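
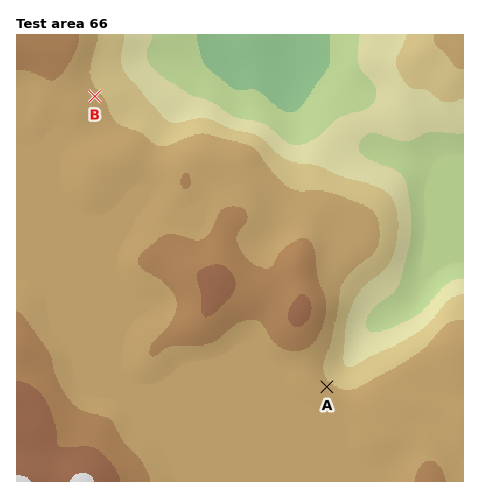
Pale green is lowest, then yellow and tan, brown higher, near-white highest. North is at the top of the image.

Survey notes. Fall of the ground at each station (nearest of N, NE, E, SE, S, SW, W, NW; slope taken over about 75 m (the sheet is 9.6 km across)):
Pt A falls NE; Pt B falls NE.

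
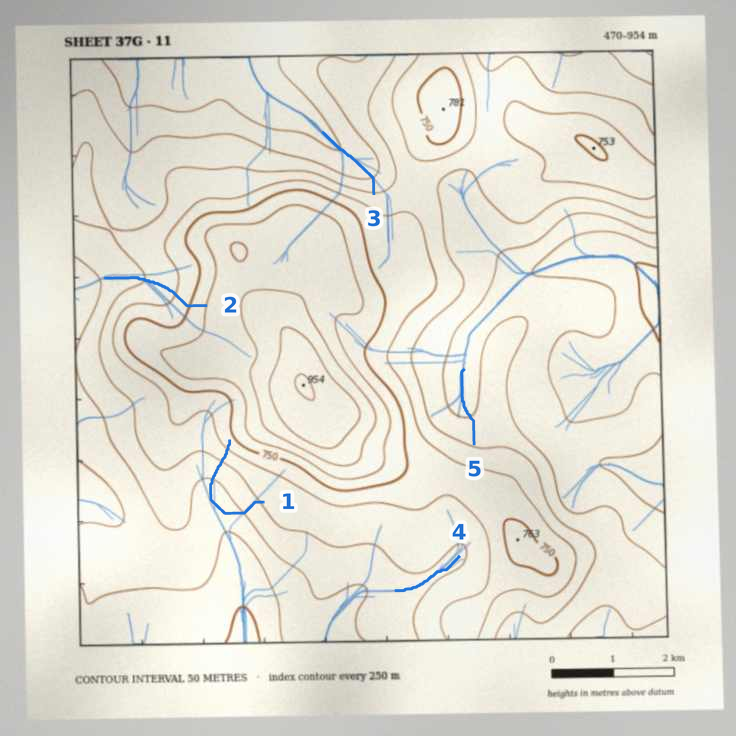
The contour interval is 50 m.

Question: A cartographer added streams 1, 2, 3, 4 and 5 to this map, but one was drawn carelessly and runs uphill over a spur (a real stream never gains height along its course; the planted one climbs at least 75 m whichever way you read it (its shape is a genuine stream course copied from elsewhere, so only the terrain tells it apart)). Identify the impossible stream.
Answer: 1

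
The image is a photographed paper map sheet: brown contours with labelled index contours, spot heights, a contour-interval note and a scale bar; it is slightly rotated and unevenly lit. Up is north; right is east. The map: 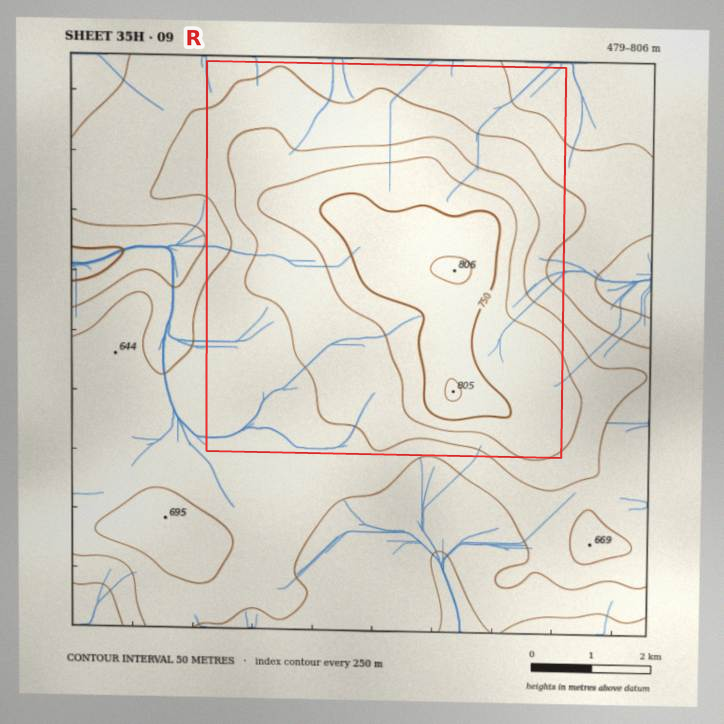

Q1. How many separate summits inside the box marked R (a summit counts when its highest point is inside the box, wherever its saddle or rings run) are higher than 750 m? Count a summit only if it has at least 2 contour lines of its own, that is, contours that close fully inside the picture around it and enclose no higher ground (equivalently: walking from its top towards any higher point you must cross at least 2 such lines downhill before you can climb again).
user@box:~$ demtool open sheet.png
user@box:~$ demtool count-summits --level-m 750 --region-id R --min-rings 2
1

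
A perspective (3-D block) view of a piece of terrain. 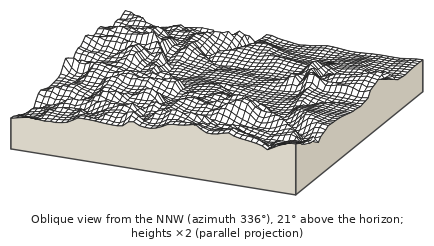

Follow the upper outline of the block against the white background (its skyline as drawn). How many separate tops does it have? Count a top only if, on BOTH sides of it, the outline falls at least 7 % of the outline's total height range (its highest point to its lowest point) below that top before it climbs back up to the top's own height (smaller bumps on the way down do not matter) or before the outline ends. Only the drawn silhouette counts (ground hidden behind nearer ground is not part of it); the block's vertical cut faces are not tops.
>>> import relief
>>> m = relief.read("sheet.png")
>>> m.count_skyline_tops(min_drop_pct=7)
2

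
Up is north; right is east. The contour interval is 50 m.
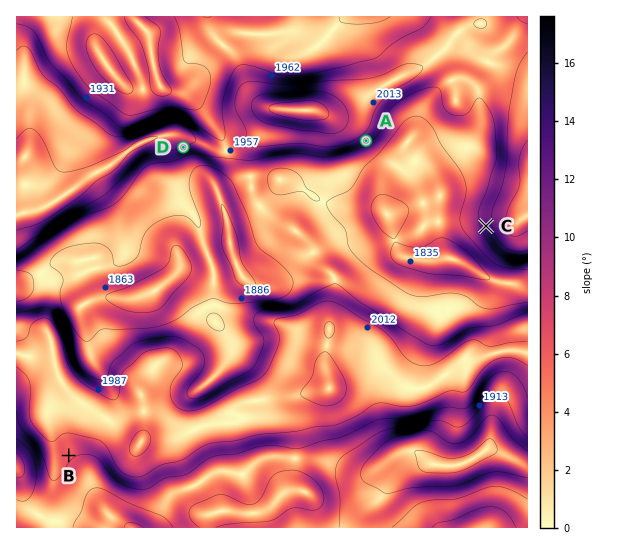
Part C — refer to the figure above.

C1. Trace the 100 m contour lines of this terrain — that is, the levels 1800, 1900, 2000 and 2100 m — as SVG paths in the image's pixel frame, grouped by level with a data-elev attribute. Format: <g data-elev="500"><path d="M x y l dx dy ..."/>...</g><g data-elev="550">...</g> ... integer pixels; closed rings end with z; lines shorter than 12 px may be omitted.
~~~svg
<g data-elev="1800"><path d="M429 473l-6-2-4-3-4-17 8 0 22 7 9 0 16-5 19-14 4 1 4 6 0 5-2 3-31 16-13 3z"/></g><g data-elev="1900"><path d="M73 527l8-16 6-17 4-5 6-1 8 2 24 13 33 13 5 4 6 7"/><path d="M339 527l1-29-5-24 2-11 8-9 34-22 12-4 43-8 8 1 13 6 6 0 9-7 19-23 9-4 4 1 5 5 11 27 9 11"/><path d="M527 499l-20-10-9-3-8 1-33 12-26 1-10 3-8 4-21 20"/><path d="M17 439l14 15 4 9 1 11-2 13-4 10-5 4-8-1"/><path d="M85 341l-10-10-12-21-3-16 3-15-2-5-11-9 3-8 6-6 11-4 27-4 6 2 7 5 5 15 6 1 6-2 6-3 5-6 4-16 4-8 13-10 12-5 11-1 7 3 8 8 2 1 1-8-11-33 2-11 4-7 7-3 8 1 8 4 9 7 6 6 12 27 13 36 23 19 10 12 2 8-4 8-5 4-8 2-31 4-16 0-18-4-16 7-16 12-15 7-21 4-40 0-5 2-8 9z"/><path d="M215 330l-5-4-3-5 1-6 5-2 6 2 5 10 0 4-2 2z"/><path d="M527 302l-38 7-8-2-12-9-10-4-12-1-26 4-14-4-37-24-16-15-6-8-3-16-15-17-3-7 0-4 24-14 13-21 15-14 26-32 8-4 8 0 6 4 5 6 9 18 17 22 6 11 2 15-6 26 4 12 23 26 7 6 11 4 22 3"/><path d="M17 270l13 4 3 4 1 8-1 5-4 6-12 5"/><path d="M315 201l-13-9-20 3-8-2-5-7-2-7 2-5 4-4 5-2 9 1 7 2 7 6 6 12 12 8 0 3z"/><path d="M174 17l5 13 5 31 3 2 16 3 4 3 3 5 0 11-6 17-3 5-4 3-26-3-40 8-9-3-31-22-8-9-9-14-5-10-2-10 6-30"/><path d="M390 17l-13 5-19 2-16-2-2-1-1-4"/></g><g data-elev="2000"><path d="M17 367l9 8 4 7 1 11-2 18 2 10 4 7 11 11 7 3 9-8 5-1 31 7 8 6 10 19 5 6 7 4 9 2 8-2 17-10 20-5 17-12 11-4 25-3 24-7 36-3 20-4 19-2 21-8 22-14 6 0 16 3 11 0 15-4 24-11 16 1 5-4 16-22 13-8 15 0 13 8"/><path d="M527 341l-16 1-21 4-5-1-8-5-7 0-7 3-26 20-8 2-8 1-8-3-7-5-15-20-12-10-41-24-8-3-7 1-25 12-19 4-4 3-1 2 5 12 0 8-10 24-7 10-28 13-28 16-17 5-12-4-3-4-3-6 0-12 10-15 1-5-3-10-7-6-7-1-12 2-12 5-19 18-3 22-2 4-4 1-26-13-12-12-8-13-8-29-5-8-5-6-6-1-8 3-4 5-4 11-4 3-6 1"/><path d="M17 250l54-36 33-19 38-37 11-4 22-5 18-6 3-4-3-5-7-7-5-3-7-2-15 2-34 12-7 1-7-2-33-24-19-22-15-12-15-29-6-2-6 4"/><path d="M253 146l8 1 38-3 31 3 21-6 10-5 6-6 8-20 9-12 9-7 23-14 5-6 2-4-5-3-11 0-26 12-20 3-71 5-36-3-9 2-4 3-4 5-2 15 2 7 8 14 3 15z"/><path d="M527 52l-8 14-4 13-6 35-3 55-4 16-9 22-2 11 3 15 9 13 11 5 13-1"/><path d="M477 27l4 1 4-1 2-2-1-4-5-2-5 2-2 4z"/></g><g data-elev="2100"><path d="M298 119l25 1 5-3 1-4-6-8-11-4-35 2-5 2-3 2 1 4 5 3z"/></g>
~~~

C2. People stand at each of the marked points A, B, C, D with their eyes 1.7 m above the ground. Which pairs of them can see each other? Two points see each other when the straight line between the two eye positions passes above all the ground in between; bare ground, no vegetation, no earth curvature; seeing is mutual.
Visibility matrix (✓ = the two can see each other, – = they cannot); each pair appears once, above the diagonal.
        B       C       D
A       –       ✓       –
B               –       –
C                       ✓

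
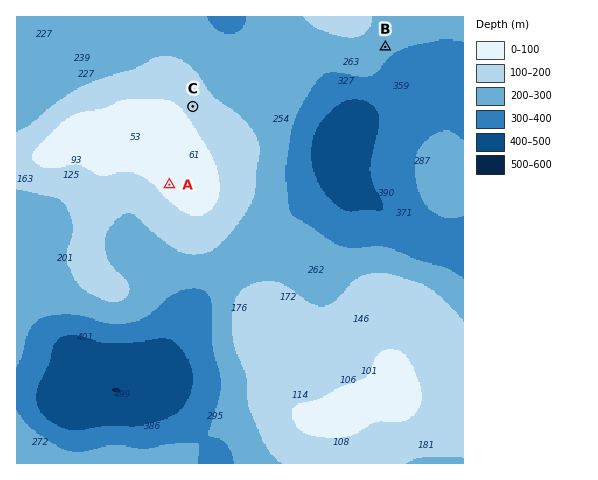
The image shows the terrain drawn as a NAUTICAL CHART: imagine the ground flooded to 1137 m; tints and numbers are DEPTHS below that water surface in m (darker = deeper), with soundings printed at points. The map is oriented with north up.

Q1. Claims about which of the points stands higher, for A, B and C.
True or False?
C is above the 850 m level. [True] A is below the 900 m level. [False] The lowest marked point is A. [False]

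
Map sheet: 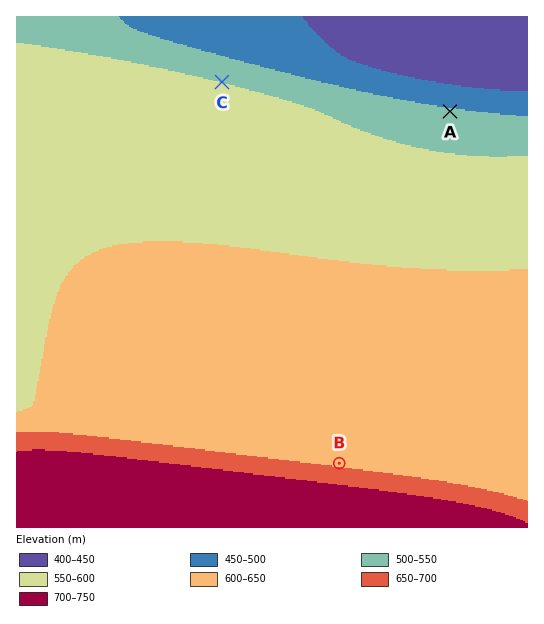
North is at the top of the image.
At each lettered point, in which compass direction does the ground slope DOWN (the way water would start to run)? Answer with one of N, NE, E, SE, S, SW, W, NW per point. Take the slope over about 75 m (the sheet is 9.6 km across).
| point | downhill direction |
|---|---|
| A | N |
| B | N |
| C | N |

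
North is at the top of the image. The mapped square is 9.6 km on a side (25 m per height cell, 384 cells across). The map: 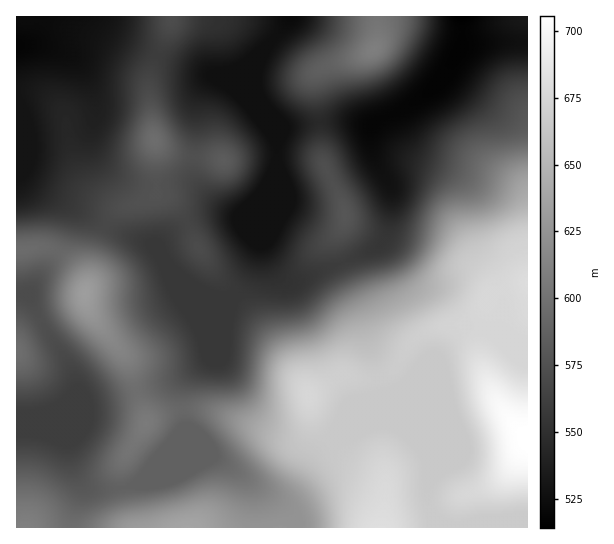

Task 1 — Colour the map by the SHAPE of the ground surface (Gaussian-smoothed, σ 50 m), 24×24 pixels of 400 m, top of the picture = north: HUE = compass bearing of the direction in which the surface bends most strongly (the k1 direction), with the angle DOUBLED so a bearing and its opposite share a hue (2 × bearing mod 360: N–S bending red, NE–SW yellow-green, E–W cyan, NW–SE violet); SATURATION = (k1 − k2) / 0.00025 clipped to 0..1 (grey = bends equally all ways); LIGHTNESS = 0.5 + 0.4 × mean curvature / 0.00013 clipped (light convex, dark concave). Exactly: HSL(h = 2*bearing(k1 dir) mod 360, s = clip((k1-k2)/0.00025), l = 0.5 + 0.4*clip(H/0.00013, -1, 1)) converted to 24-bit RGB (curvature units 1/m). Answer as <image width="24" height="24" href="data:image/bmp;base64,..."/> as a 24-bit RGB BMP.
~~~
<image width="24" height="24" href="data:image/bmp;base64,Qk32BgAAAAAAADYAAAAoAAAAGAAAABgAAAABABgAAAAAAMAGAAATCwAAEwsAAAAAAAAAAAAApqCdmY6lLWq0JoLpqMTuysPzqpb2wabqxqHQh4WyXWy5fWixo2uMSSNYPns6tdZ7pJ6EqaqBiHGXdUGIo3NDcoBFgIA8bnk7n6OZppalZUiPWFwnR3ABPV4DLlcEppIk2Iqxxo24f0edgypSjyMZYS1DScZifr5wmY14trF6aF6EPTqTtJ7JtmLVxmSUiF5apKSGmHpybTOKxDHO3npyKK4iX4JgMmseKW0Eq1kdSwYUVAYGx6QxU8ulZc+YZZ1/kpF/srCMimmZSnCDSI1RgDWY4Halv4bFoZthkFxPNjRlOkeU4aHE75+mGHdLeYB+fYB8RAonhB1GjNLZxejmf7a6bqOLZY+QfJyOpaeKk1eJfnOCdn97JR1MxKZowbuShoJIg2lWbIBsIlxbhGJK85+U2Z+2Int5bB5Jah62n+Pwjs7etl52vZ9jVJxlbYFyX41XlnhVg2lygIB/emGCSSBdmtZwfLh9f4o6WYdHdoF4OTNpTWxEs+aBz6KxbybuVXX/xOr/e4j65xDFyEtV1tWhcqCNW31+f4B+gIB/gIB/gH9/XC1+bE+tqe2sXqLGkrJtUrZ7QICAUiBUk6M4kv8xXJYzK5ZoItSlOZVsMwgy0QJh5NqswNW0sm2ygWGYYJ6VeI1odYF5f3+APSR4fcyVpOehRFeDt9vCZ5bJXRVyYR9QoeF/puScabKcRaZhHlQjMTQUDwsobMbF4u7dw63SvGbPnJq7aFaxuG+fXpZgcnWALzKDiuGIs7piYTdE0ubBcg96RwAxW81QvP/Nl9/XhoDGp3O3WiyCYWiBBjNkPf+bteS9uXXV41/PyICNfUyUrW+qwoCae1CBRJ+AhcRXj0VDgmtt5WdSMwAzz1CezP/Vf/GaVYNsblNZkEZnhEeEdXiBEo2fKPphMa83XzFk0U6G2JigiWexcHuxu4nQxpDfiHm7k4FkhXptkXKEkx43PwCY6+/c3fbFfqxJSWBIU2lvdz1wgH5/gX92OqZ0Q6wrQVcgEicdT6tq16W90IDSpGyvf4VSlWxIwk2AuX+NcnKPj3luQ3YiAExX0uzK8d7avqjUWWzFSiuIgVmBjEc8WslSUsnDbVawoURuJmUgAGUFHqEZZ67WsHj3+YP/5UaSe5dJnrF1onCljYSio47OAbasAP5e1ua20o64vCSqfyGAkjSEo9GZkOu7N5GzNS142THH2HOQc6MsF1cADzMAEisITxUu/oiy57rJdqKiknF5f5Zwz8b8yM34RrnXrHsiiSkAWiASYU82SaCeyPG/a72CVRNNV2QyIFtw0py/6JDFzLCHI6d6EVtxDic1tMc15d2kp4/OrITTro+/floxskgaciIbjC8tyFRyuW2zZXegN8JbpO5DaUEeISNSf4CAGnBseUJF21tI8vTXYM/kACCPDg2XndGrt+m2YWixuUq3zn96WU04nFVDmmhscpOhjYmru3W7s4q8lLeutjZMwAwGAH4ELH9iVVB9Mw8xr/Re2PzPZkWsFQopFj09b+JE3tE8TCYic0Uu3chKP21ui3tskqmAaoyXjklxrEMwzcUqfo9BmSWc6LvR2/DhAFBlRxBog0e+1f/Ma+NiXhBeZB1uL5aCTKk0s3kueVBLX7esvdjDUV59bo1ajrtmS1t6gi2g2m6i5Om/VczqGUL63evu7d7tLADbAAlytubu6PfUrkKmORBbW2i1VYa9X1ibr6iWiMS+Us21dbhpX05/fp9mm7hvQGJxJD96zZLO6fbVNn3XKC6DstqAxZBjcQJmIEJfXrwH//82dh4wOTFhT5prRnWJTZjAn6rBt5KNg19HkIUqZEmDgLGJnauRVlCNKDxaXcUy9f+xWShfO2mCr814hhM+fTRoXgYlr9cEu9wAPzgUMVEYMHwhL3o+JX49SHdCvkVNuUVlrKODX3ivhrakjIGae0OUUz6Ngctw+PWEeVJDMHNViEUlg0hbUQyJ0nvo7eHe03+ZsStcgaMbCn0AD3ItM3ZKLGNGTX9zuZulqr7CcYuXlYxpflZUZ1B1T3ebo76I56NtrHBEOy0wbHM1UYZIDUSAbZHl8tnx557855j/+dLvl+KfAIZYGHVmP351KoxqWsRhj7R6dntHhnRVgnNpZIiHT4eGkWhZ6mND1YhYQTl8e6aUVKlbFW1PAIFSY8Fo6FPI0V/f9tXn+tHnc2HXBWhyOXOBRXdMXYQddXoQe5Wub4edfomQc4GJV2R5YUt5zZOQ6N7TOVDchonAsKLDY5PHF4F1EiMQe0MgsIpF2N9l4KZ/8NbdA1//CDC7e1XEp4DGk37F"/>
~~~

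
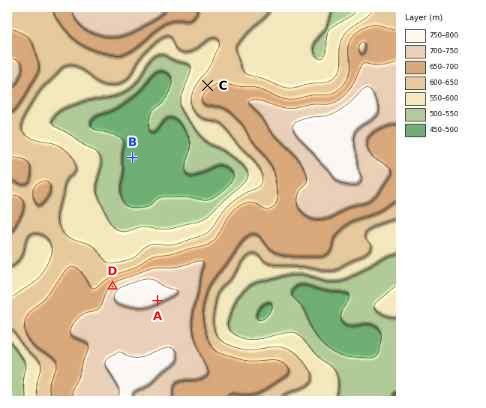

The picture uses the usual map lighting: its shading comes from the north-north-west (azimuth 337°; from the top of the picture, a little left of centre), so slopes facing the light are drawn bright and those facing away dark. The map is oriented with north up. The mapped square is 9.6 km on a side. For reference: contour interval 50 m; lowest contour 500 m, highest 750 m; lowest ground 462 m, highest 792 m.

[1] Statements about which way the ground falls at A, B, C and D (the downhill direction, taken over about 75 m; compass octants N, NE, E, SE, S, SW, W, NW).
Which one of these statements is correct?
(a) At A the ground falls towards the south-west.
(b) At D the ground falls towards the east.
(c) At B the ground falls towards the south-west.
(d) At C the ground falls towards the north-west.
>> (d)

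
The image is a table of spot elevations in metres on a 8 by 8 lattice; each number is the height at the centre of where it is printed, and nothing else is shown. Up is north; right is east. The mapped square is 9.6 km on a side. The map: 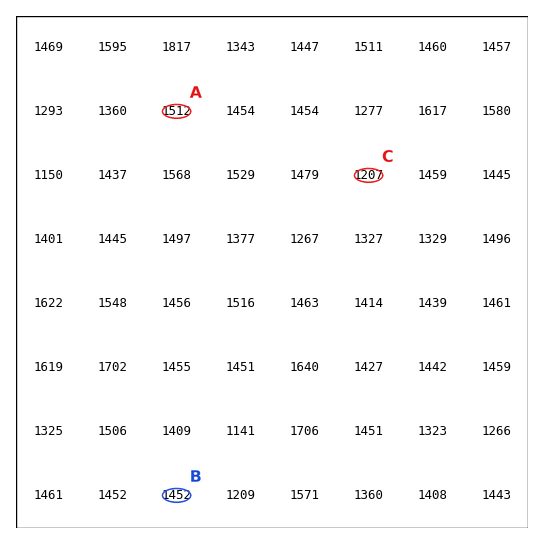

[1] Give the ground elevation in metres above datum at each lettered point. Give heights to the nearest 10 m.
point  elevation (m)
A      1510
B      1450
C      1210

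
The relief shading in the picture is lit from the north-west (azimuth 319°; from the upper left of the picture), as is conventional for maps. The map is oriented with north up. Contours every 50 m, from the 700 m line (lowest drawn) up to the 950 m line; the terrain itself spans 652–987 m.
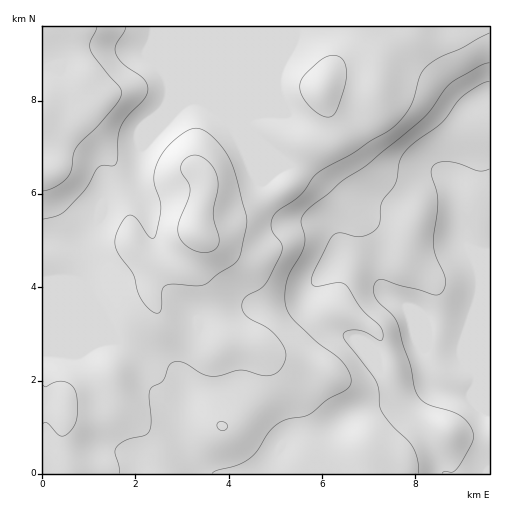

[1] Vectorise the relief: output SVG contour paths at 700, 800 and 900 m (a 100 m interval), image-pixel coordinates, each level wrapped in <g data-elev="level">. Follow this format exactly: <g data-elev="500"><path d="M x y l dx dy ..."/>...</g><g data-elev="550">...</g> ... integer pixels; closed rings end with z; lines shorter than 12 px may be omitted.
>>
<g data-elev="700"><path d="M442 473l3-2 8 1 6-6 13-24 2-6-2-6-5-8-8-7-31-10-10-9-3-8-4-22-8-21-6-22-5-8-15-15-3-6 0-7 3-6 5-2 51 16 5 0 4-2 3-5 1-7-12-34 0-10 4-35-1-11-6-16 1-7 5-5 9-2 12 2 20 8 6 0 5-2"/></g><g data-elev="800"><path d="M212 473l4-2 19-5 12-6 9-8 12-18 9-10 9-5 17-2 7-3 17-14 20-11 4-5-1-10-7-11-8-8-19-13-20-19-6-8-4-8-1-12 2-15 15-27 2-8 1-8-4-16 2-7 7-7 19-14 12-11 26-17 54-45 9-9 14-21 7-7 29-17 9-3"/></g><g data-elev="900"><path d="M43 424l4-1 12 12 6 1 6-5 4-7 2-15-1-16-3-6-4-3-9-3-6 1-8 5-3-2"/><path d="M154 312l4 1 2-2 2-20 3-5 7-2 23 2 10-2 13-10 17-11 4-4 2-6 6-34-13-49-5-13-8-11-12-12-9-5-9 0-13 8-12 12-9 14-3 9 0 9 6 19 1 9-6 28-3 1-3-2-12-17-7-4-3 1-4 4-7 17-1 7 1 5 17 25 6 22 7 10z"/><path d="M43 219l15-3 8-6 20-21 13-22 4-2 10 1 3-2 2-7 0-21 3-9 6-10 19-22 2-8-3-7-22-16-7-11 0-8 10-18"/><path d="M324 116l7 1 4-4 10-29 2-11-2-8-3-6-5-3-9 0-8 4-15 14-5 10 0 8 5 9 9 10z"/></g>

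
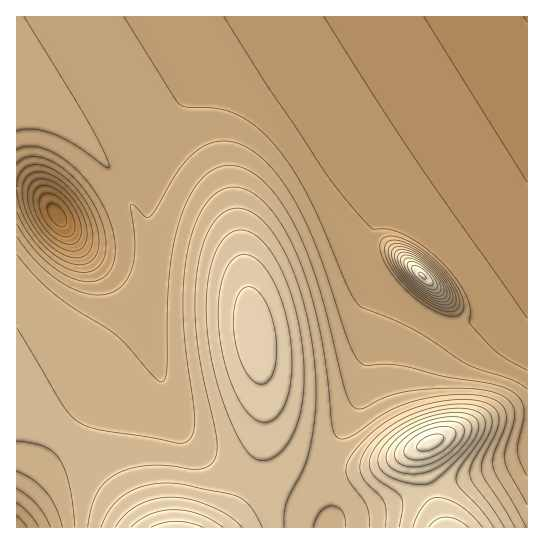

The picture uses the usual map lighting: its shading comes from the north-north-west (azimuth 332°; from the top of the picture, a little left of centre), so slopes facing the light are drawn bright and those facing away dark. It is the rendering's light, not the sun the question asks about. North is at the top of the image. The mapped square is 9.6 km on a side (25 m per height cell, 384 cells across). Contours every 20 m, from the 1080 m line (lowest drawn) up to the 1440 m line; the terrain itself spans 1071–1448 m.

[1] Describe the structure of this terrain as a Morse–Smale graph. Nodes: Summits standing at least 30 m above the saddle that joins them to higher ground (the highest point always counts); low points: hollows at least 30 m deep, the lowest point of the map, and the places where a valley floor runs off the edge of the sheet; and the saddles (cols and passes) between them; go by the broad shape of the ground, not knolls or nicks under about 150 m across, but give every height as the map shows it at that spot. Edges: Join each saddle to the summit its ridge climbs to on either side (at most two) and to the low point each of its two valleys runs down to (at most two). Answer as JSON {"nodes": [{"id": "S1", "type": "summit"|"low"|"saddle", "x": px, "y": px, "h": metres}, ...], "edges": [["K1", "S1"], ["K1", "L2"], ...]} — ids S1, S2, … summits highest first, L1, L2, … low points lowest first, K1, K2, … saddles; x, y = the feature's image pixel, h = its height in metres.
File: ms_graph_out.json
{"nodes": [
{"id": "S1", "type": "summit", "x": 430, "y": 442, "h": 1448},
{"id": "S2", "type": "summit", "x": 423, "y": 277, "h": 1423},
{"id": "S3", "type": "summit", "x": 449, "y": 527, "h": 1392},
{"id": "S4", "type": "summit", "x": 177, "y": 527, "h": 1390},
{"id": "S5", "type": "summit", "x": 255, "y": 334, "h": 1372},
{"id": "L1", "type": "low", "x": 57, "y": 215, "h": 1071},
{"id": "L2", "type": "low", "x": 527, "y": 18, "h": 1139},
{"id": "L3", "type": "low", "x": 17, "y": 527, "h": 1182},
{"id": "K1", "type": "saddle", "x": 430, "y": 490, "h": 1357},
{"id": "K2", "type": "saddle", "x": 251, "y": 481, "h": 1315},
{"id": "K3", "type": "saddle", "x": 327, "y": 470, "h": 1291},
{"id": "K4", "type": "saddle", "x": 61, "y": 437, "h": 1282},
{"id": "K5", "type": "saddle", "x": 121, "y": 183, "h": 1240},
{"id": "K6", "type": "saddle", "x": 419, "y": 309, "h": 1211}],
"edges": [["K1", "S1"], ["K1", "S3"], ["K1", "L1"], ["K1", "L2"], ["K2", "S4"], ["K2", "S5"], ["K2", "L1"], ["K3", "S1"], ["K3", "S5"], ["K3", "L1"], ["K3", "L2"], ["K4", "S4"], ["K4", "L1"], ["K4", "L3"], ["K5", "S5"], ["K5", "L1"], ["K5", "L2"], ["K6", "S1"], ["K6", "S2"], ["K6", "L2"]]}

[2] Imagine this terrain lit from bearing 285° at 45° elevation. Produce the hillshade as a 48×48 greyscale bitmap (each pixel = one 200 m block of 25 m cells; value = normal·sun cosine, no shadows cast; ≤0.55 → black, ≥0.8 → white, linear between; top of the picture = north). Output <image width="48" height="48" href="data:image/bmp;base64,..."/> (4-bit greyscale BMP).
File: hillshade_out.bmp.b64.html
<image width="48" height="48" href="data:image/bmp;base64,Qk32BAAAAAAAAHYAAAAoAAAAMAAAADAAAAABAAQAAAAAAIAEAAATCwAAEwsAABAAAAAAAAAAAAAAABEREQAiIiIAMzMzAERERABVVVUAZmZmAHd3dwCIiIgAmZmZAKqqqgC7u7sAzMzMAN3d3QDu7u4A////AMzMzN3czMu6mYiIiIiImau8zNzLqYdmZrvMzMzMzLuqmZmIiIiImau8zMy7qXdmZru7u8zMu7uqmZmZmIiImau7u7u6mHdmZqu7u7u7u7qqmaqZmYiImau7uqqpiHd3d6qqq7u7u6qqqqqqmYiImrvLupiHd3d3d6qqqqqqqqqqqqqqmYiImrzdy5dlVVZmd6qqqqqqqqqqq7u6qYiImr3v7bhkMjRWZ5mqqqqqqqqqq7u6qYh3iazv/+yVMRI0VpmZmaqqqqmqu7u6qYh3eKvf//7JYxETRZmZmZmZmZmqu8u7qYd3eJrN7//sp0MiRJmZmZmZmZmrvMy7qYd2d4m83u7tynZERJmZmZmZmZmrvMy7qYdmZ4mrvM3dy6h2ZZmZmZmZmZmrzMy7qYdmZniqq7u7u6qYd5mZmZmZmZqrzMzLqYdmZniaqqqqqqqZiJmZmZmZmZq8zdzLqHZlZniaqqqZmZmZmZmZmZmZmZq8zdzLqHZlVniaqpmZmZmZmZmZmZmZmZq83dzLmHZVVniaqZmZmZmZmZmZmZmZmZq83dzLmHZVVniZmZmZmZmZmZmZmZmZmaq83dzKmHZVVniZmZmZmZmZmZmZmZmZmavM3dy6mHZVVniZmZmZh4mZmZmZmZmqqqvM3dy6mHZVVniZmZmpY1iZmZmZmZqqqqvN3dy6mHZVVniZmaymAEiZmZmIiaq7qqvN3dy6mHZVZniZm+2hAGmZmYiHiavLuqvN3dy6mHZVZnmZv/9QBJmZmYd2eb3cuqvM3cy6mHZWZ4ma//oAOJmZmWZVet7tuqvM3cy6l3ZmZ4mc/9EEiZmZmUQ1jP/tuqvM3cy6l3ZmZ4ms/WR5mZmZmTIlrv/suqvMzMuph3ZmeImbupmZmZmZmREmv//sqqu8zMupiHZneJmZmZmZmZmZmQA4z//bqqu8zMupiHd3eJmZmZmZmZmZmQFZ3v3Lqaq8zLupiHd3iZmZmZmZmZmZmRNqzty6mZq7zLupiHd3iZmZmZmZmZmZmTR6zcuqmZq7u7qpiHd4iZmZmZmZmZmZmVaKvLqpmZqru7qpiIiImZmZmZmZmZmZmXeau6qZmZqru7qpiIiImZmZmZmZmZmZmYiaqqmZmZmqu6qZmIiJmZmZmZmZmZmZmZmaqZmZmZmqqqqZmIiZmZmZmZmZmZmZmZmZmZmZmZmaqqqZmImZmZmZmZmZmZmZmZmZmZmZmZmaqqmZmZmZmZmZmZmZmZmZmZmZmZmZmZmZqqmZmZmZmZmZmZmZmZmZmZmZmZmZmZmZmZmZmZmZmZmZmZmZmZmZmZmZmZmZmZmZmZmZmZmZmZmZmZmZmZmZmZmZmZmZmZmZmZmZmZmZmZmZmZmZmZmZmZmZmZmZmZmZmZmZmZmZmZmZmZmZmZmZmZmZmZmZmZmZmZmZmZmZmZmZmZmZmZmZmZmZmZmZmZmZmZmZmZmZmZmZmZmZmZmZmZmZmZmZmZmZmZmZmZmZmZmZmZmZmZmZmZmZmZmZmZmZmZmZmZmZmZmZmZmZmZmZmQ=="/>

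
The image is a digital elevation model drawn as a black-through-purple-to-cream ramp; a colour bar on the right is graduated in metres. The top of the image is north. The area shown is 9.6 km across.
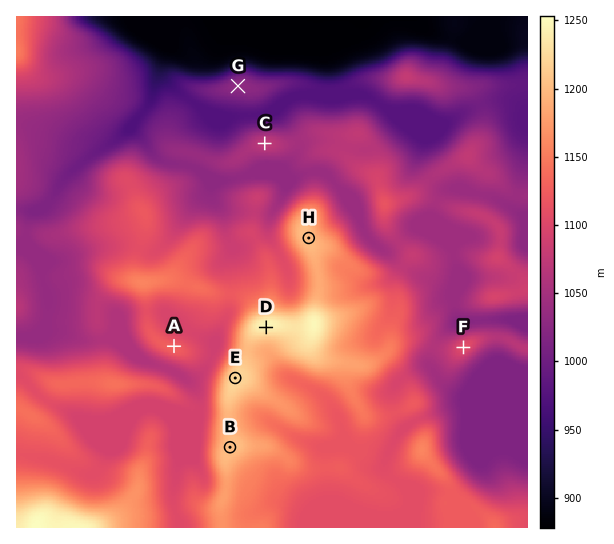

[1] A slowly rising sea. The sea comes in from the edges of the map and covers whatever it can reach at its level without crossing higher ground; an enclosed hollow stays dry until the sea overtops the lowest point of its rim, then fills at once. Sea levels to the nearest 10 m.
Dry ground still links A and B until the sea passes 1110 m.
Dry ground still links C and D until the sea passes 1050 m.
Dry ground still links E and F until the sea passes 1060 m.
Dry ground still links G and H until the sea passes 980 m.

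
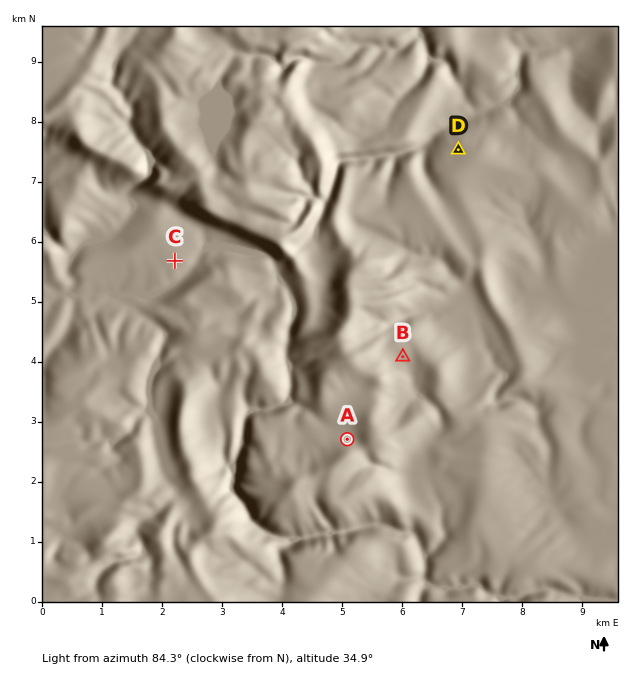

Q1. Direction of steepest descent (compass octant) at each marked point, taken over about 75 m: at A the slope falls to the N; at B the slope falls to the SE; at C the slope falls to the SE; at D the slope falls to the N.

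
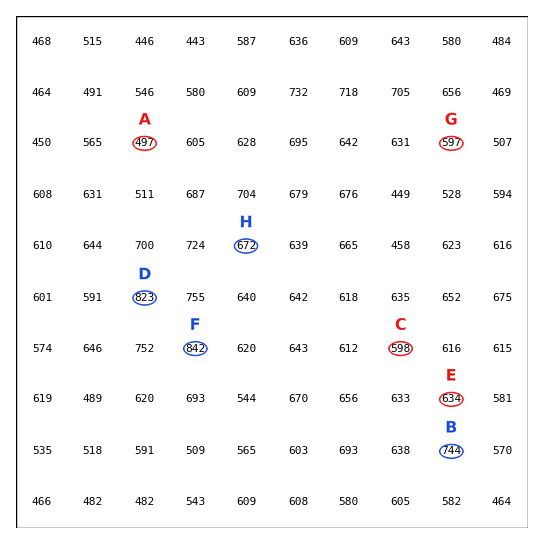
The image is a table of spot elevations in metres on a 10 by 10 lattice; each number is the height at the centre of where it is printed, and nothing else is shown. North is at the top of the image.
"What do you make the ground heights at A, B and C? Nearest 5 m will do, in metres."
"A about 495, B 745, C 600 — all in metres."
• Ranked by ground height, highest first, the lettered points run F D H E G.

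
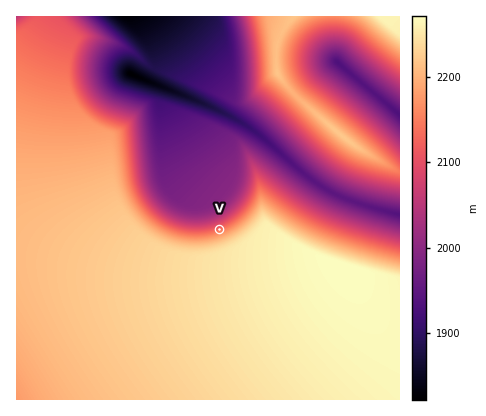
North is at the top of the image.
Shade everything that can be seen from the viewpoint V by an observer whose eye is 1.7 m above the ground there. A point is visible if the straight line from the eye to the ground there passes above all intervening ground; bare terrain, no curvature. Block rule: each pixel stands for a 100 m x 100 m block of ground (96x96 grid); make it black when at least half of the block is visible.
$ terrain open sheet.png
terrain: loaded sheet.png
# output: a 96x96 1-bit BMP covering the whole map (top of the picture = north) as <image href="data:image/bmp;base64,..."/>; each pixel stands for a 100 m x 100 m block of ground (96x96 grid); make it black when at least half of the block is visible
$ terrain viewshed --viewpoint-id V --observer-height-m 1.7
<image width="96" height="96" href="data:image/bmp;base64,Qk2+BAAAAAAAAD4AAAAoAAAAYAAAAGAAAAABAAEAAAAAAIAEAAATCwAAEwsAAAIAAAAAAAAA////AAAAAAAAAAAAAAAAAAAAAAAAAAAAAAAAAAAAAAAAAAAAAAAAAAAAAAAAAAAAAAAAAAAAAAAAAAAAAAAAAAAAAAAAAAAAAAAAAAAAAAAAAAAAAAAAAAAAAAAAAAAAAAAAAAAAAAAAAAAAAAAAAAAAAAAAAAAAAAAAAAAAAAAAAAAAAAAAAAAAAAAAAAAAAAAAAAAAAAAAAAAAAAAAAAAAAAAAAAAAAAAAAAAAAAAAAAAAAAAAAAAAAAAAAAAAAAAAAAAAAAAAAAAAAAAAAAAAAAAAAAAAAAAAAAAAAAAAAAAAAAAAAAAAAAAAAAAAAAAAAAAAAAAAAAAAAAAAAAAAAAAAAAAAAAAAAAAAAAAAAAAAAAAAAAAAAAAAAAAAAAAAAAAAAAAAAAAAAAAAAAAAAAAAAAAAAAAAAAAAAAAAAAAAAAAAAAAAAAAAAAAAAAAAAAAAAAAAAAAAAAAAAAAAAAAAAAAAAAAAAAAAAAAAAAAAAAAAAAAAAAAAAAAAAAAAAAAAAAAAAAAAAAAAAAAAAAAAAAAAAAAAAAAAAAAAAAAAAAAAAAAAAAAAAAAAAAAAAAAAAAAAAAAAAAAAAAAAAAAAAAAAAAAAAAAAAAAAAAAAAfgAAAAAAAAAAAAAD/8AAAAAAAAAAAAAP//AAAAAAAAAAAAA///wAAAAAAAAAAAB////gAAAAAAAAAAD////4AAAAAAAAAAH////8AAAAAAAAAAP////+AAAAAAAAAAP////+AAAAAAAAAAf////+AAAAAAAAAA/////+AAAAAAAAAA/////+AAAAAAAAAA/////+AAAAAAAAAB/////+AAAAAAAAAB/////+AAAAAAAAAB/////+AAAAAAAAAB/////+AAAAAAAAAD/////8AAAAAAAAAD/////8AAAAAAAAAD/////8AAAAAAAAAD/////4AAAAAAAAAD/////4AAAAAAAAAD/////wAAAAAAAAAD/////wAAAAAAAAAD/////gAAAAAAAAAD/////gAAAAAAAAAD/////AAAAAAAAAAD////+AAAAAAAAAAD////8AAAAAAAAAAA////wAAP/AAAAAAAf///AAD/+AAAAAAAP//8AAf/8AAAAAAAH//wAD//wAAAAAAAD//AAf//gAAAAAAAB/4AB///AAAAAAAAA/gAH//+AAAAAAAAAcAAf//8AAAAAAAAAAAB///4AAAAAAAAAAAP///wAAAAAAAAAAA////gAAAAAAAAAAD////AAAAAAAAAAAf///+AAAAAAAAAAB////8AAAAAAAAAAP////8AAAAAABAAA/////4AAAAAAB4AD/////4AAAAAAB/AP/////4AAAAAAB////////4AAAAAAB////////4AAAAAAA//8/////4AAAAAAA//w/////4AAAAAAAf/B/////4AAAAAAAf4B/////4AAAAAAACAD/////wAAAAAAAAAD/////wAAAAAAAAAH/////wAAAAAAAAAH/////wAAAAAAAAAP/////gAAADA="/>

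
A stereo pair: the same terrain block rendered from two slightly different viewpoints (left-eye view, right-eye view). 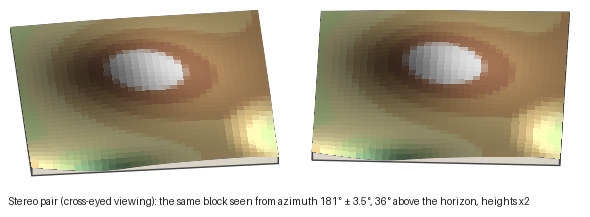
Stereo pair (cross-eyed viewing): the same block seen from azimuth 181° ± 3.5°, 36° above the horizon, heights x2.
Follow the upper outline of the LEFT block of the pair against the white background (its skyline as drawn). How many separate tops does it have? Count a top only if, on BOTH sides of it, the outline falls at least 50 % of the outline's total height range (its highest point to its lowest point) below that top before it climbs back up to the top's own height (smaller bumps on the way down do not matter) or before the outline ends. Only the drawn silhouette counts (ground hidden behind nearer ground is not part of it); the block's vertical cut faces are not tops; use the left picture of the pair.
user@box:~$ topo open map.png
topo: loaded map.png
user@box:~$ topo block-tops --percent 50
0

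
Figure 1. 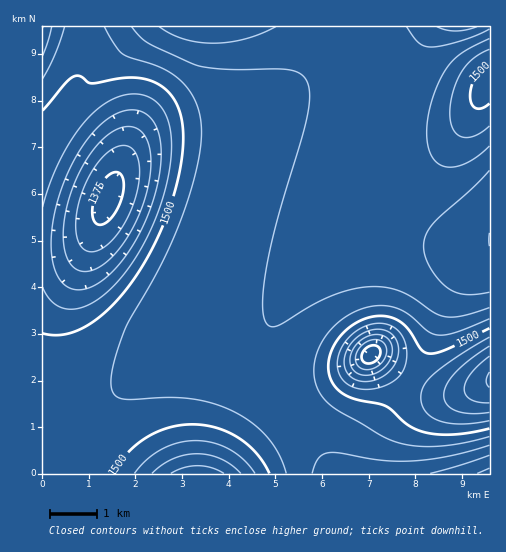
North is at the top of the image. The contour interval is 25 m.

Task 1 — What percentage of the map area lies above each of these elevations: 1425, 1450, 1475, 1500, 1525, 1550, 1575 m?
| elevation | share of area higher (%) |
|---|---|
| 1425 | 94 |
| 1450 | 90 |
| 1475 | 85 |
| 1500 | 76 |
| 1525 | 59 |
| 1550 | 29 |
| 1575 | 4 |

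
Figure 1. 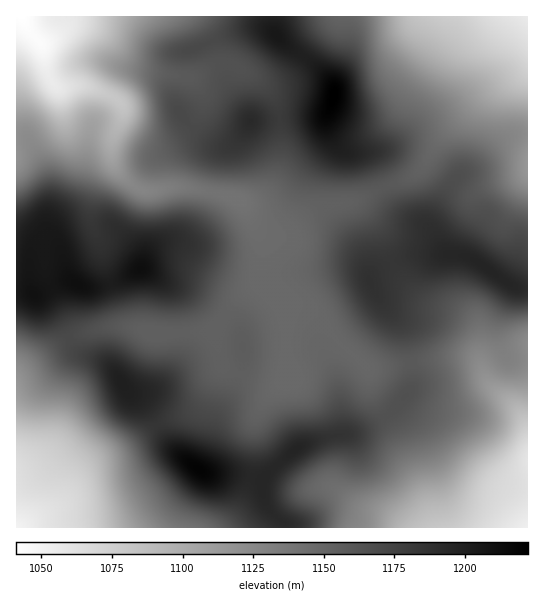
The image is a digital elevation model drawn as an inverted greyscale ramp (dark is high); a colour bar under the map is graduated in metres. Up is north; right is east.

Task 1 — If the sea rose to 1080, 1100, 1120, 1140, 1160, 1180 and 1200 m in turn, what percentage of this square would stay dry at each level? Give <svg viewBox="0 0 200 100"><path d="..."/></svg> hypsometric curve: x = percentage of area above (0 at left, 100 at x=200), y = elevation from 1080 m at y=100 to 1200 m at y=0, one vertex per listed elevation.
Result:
<svg viewBox="0 0 200 100"><path d="M184 100l-12-17-13-16-19-17-52-17-43-16-34-17"/></svg>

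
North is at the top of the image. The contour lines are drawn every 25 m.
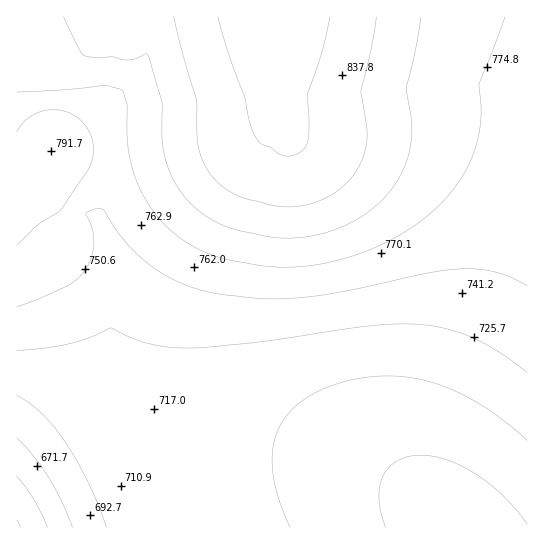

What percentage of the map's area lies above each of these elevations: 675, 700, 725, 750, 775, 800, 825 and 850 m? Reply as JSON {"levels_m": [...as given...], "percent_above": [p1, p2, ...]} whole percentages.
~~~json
{"levels_m": [675, 700, 725, 750, 775, 800, 825, 850], "percent_above": [96, 84, 63, 52, 36, 21, 12, 4]}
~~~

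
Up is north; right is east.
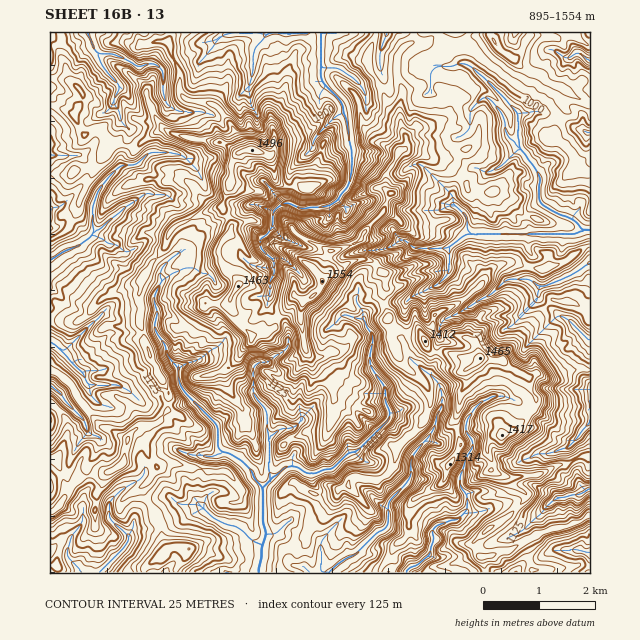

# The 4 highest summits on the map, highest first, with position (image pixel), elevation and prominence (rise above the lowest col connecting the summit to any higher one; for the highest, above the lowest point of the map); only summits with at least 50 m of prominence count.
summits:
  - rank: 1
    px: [322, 281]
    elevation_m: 1554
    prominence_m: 659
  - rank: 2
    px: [252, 150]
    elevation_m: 1496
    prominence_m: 134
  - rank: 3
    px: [480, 358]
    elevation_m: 1465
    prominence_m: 169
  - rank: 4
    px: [238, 286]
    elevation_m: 1463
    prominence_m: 73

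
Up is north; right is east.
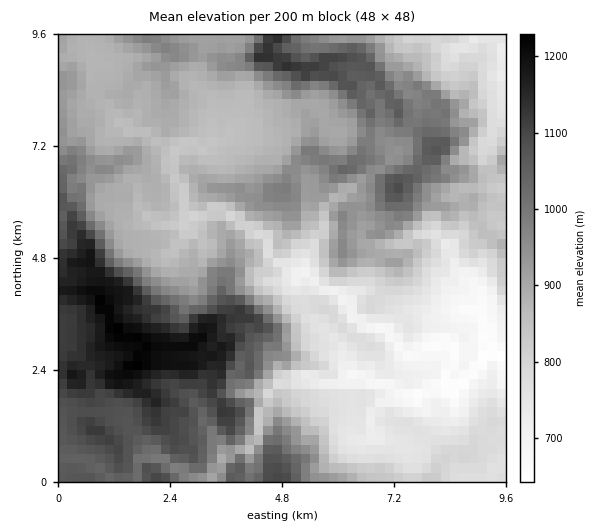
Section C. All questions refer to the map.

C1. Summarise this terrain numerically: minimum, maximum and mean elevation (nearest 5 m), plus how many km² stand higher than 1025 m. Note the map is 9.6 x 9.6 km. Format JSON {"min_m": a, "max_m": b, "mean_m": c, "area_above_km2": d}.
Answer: {"min_m": 635, "max_m": 1235, "mean_m": 915, "area_above_km2": 22.0}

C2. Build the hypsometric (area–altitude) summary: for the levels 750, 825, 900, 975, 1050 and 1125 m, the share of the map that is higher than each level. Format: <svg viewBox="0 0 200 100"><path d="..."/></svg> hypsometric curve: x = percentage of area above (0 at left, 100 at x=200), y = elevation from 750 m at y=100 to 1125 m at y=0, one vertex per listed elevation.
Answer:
<svg viewBox="0 0 200 100"><path d="M176 100l-31-20-47-20-35-20-21-20-25-20"/></svg>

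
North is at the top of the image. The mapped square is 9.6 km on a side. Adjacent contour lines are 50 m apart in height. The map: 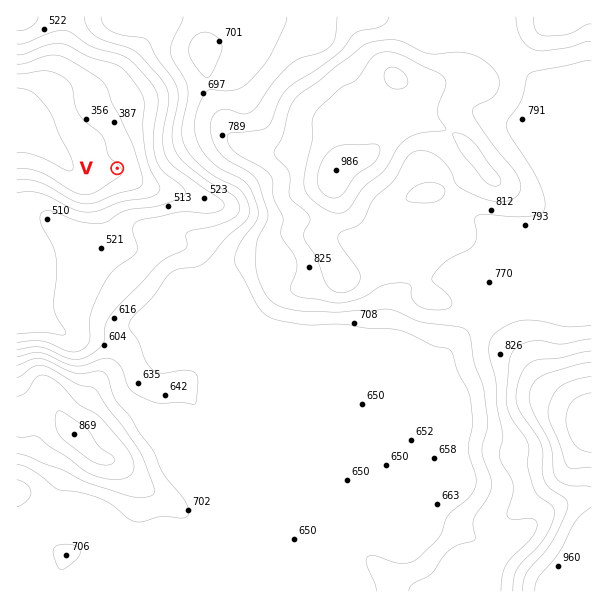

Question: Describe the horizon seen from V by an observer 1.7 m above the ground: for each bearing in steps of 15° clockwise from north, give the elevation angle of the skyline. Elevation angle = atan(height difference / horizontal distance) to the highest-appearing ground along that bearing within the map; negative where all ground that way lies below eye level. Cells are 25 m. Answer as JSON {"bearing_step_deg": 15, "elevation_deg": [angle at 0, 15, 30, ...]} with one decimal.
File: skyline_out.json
{"bearing_step_deg": 15, "elevation_deg": [6.7, 6.7, 8.8, 10.3, 13.7, 14.1, 11.9, 9.1, 8.6, 10.3, 11.7, 12.2, 11.1, 9.2, 8.4, 7.6, 6.2, 3.9, 0.0, -1.7, -1.0, 0.7, 4.3, 4.2]}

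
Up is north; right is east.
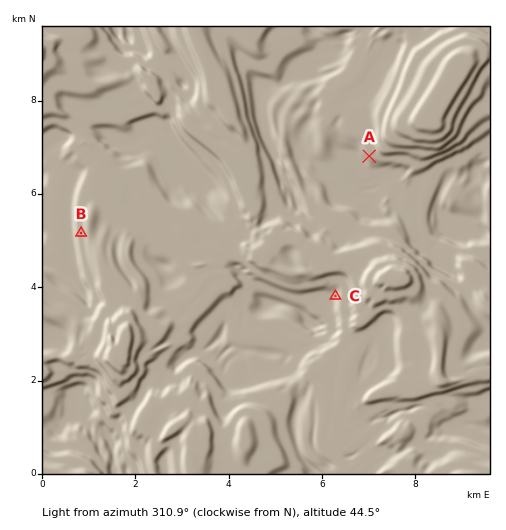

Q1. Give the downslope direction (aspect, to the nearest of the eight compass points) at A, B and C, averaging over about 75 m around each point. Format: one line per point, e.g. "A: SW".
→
A: SW
B: W
C: W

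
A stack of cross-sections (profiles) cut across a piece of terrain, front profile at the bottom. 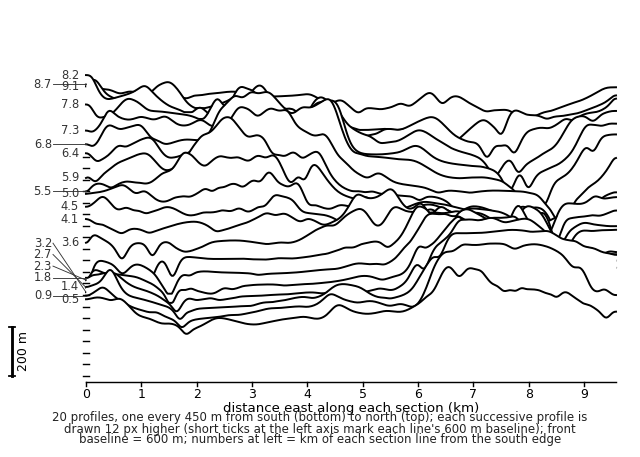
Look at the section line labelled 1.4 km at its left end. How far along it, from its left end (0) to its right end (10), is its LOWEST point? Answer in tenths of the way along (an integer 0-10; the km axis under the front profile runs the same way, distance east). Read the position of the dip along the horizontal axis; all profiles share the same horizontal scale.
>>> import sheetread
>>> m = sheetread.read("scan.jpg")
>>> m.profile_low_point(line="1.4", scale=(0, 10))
2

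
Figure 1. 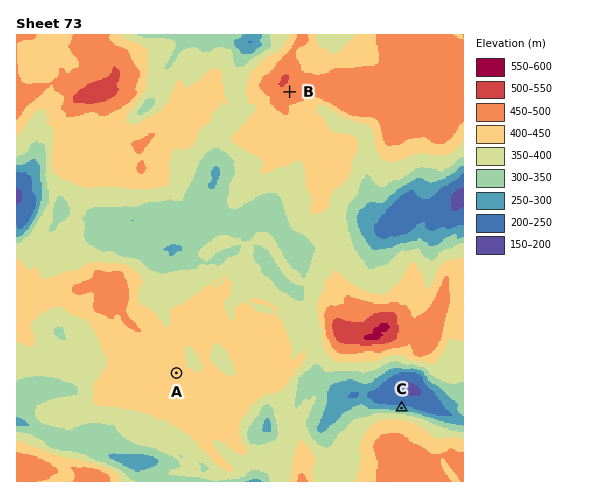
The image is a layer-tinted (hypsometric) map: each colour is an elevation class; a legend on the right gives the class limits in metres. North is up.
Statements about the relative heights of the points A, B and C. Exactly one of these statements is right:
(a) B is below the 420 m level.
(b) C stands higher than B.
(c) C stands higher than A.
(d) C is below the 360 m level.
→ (d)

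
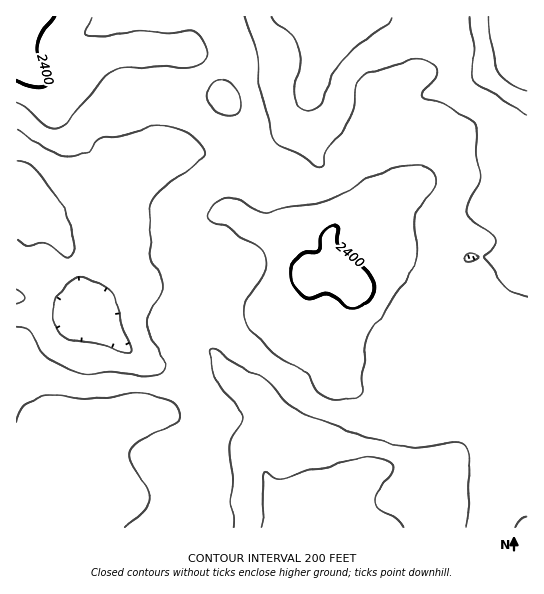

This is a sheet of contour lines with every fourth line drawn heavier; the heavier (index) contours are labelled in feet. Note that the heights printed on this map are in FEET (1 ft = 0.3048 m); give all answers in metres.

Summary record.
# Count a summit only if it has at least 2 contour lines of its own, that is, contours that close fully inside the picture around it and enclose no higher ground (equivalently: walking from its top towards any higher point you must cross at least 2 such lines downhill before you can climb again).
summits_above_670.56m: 1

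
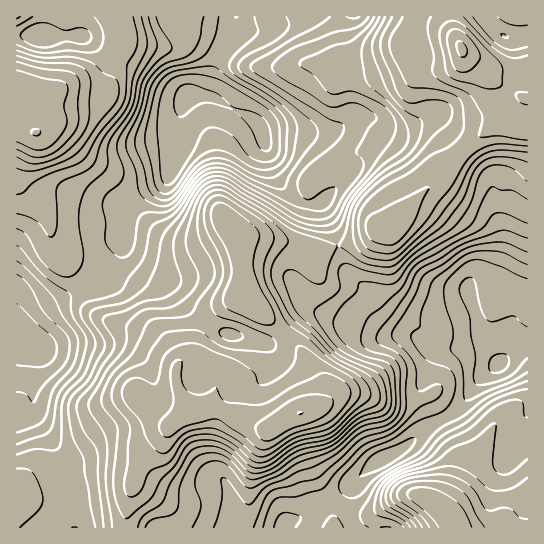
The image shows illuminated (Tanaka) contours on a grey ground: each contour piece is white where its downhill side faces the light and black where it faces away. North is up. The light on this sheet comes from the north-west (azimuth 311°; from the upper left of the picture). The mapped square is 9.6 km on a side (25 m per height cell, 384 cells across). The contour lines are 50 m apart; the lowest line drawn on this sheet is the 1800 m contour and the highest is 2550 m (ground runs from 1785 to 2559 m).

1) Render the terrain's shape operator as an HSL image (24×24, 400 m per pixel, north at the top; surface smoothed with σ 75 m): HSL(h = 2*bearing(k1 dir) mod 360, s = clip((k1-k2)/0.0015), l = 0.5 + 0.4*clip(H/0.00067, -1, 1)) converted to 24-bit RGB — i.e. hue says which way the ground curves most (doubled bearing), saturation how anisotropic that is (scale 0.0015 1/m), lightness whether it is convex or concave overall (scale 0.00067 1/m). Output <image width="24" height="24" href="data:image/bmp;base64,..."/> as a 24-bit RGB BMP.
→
<image width="24" height="24" href="data:image/bmp;base64,Qk32BgAAAAAAADYAAAAoAAAAGAAAABgAAAABABgAAAAAAMAGAAATCwAAEwsAAAAAAAAAAAAAkX2kaW2dYWqULUGByK9t9axjL0mFZ8OWhIKfWoqIu0BFu79TKEBONnM9q7VwbEex8kXvvBaVNqh0hu2cve3HUIyhkkWpaYqXj3iWhnOWaGaOMidwwaaL5tDFf7a5R5x6ZnCSiFCcyBojw5MgLlQ7VYZLIs0YH3d5Gwey48z/zt791PD3rZi3jlStSFuSsmmlpH2reH2fhVmfLS59pb2I1LGM0klGXa02LVI4Kg8fwhYa8LtnKaJXR39ZqcJIE0YXADMdEdxv2qCg4F2FwFhMkzo/PWlWbFOLvIuzqVStjTVfQ2lmaKZbw4R30nKC27xyNBoyMBc1XLF79ePWpmlaPlIumLwjRJE/IzoUBTMADTMArlwu13t+t2qDb59WLk5WWH5LkyV9ulZ6mJd2RX1PpYNMwILH/6fHTzOqMXTij+buzMnw/8r4j2vT0dy/SpODUDliW85PAjIeAFcQZ71H4XrD1oWJKW6FPmtlOCVozaXIwIrKpV+riM2HMLKZ13mj0cXzVJnkgsLKTm2my5TY6tT37dP24ZXvZJPo1PfxAArlQcScAFgeLJSb9dbrvYHfaV+jHG+sfby9t1nJyKrW3eneZiaYnNtrbUFVt5ZhTnRFPWFDVYVRpYZivYGU4trxvMDxz5q5DRRNs5DIj824AD0uOZta5Xy3cH9kMltZVko+YoRSk7SAz4RiaSyI59G6Q2eNpM7HfXHFb3OwUkp9gK5VoPXDe6LLwV3L75/ROCHSS52iz3V6Q0KHDiUQRWsdglt8Wz5GMUQueoMpZ4UdqaRHWq5tjMRykLfRMqNeexgaZCoWcKs8x/fUZrY2OBoNPEEOk4sZch48iGxBc51LnEmGaFSOMXs/eTRAjU96UUaShdraqenvaZLGoMrAbHCuvTcvcQIRbEMcb+lucv/As50wWBEbhVlTr1JYho5AOHJliauXeXmecEiImnuPaHOfZm6ag1+UL9eYXOiafJ9Dh6VMoYRShkdquEy+2JPkqMfc1PfchT2QYxkzpndMTIJgk2ZzwZJ0QY1sS5hcV2CBdEeEnZF9eWtlaT9JrZpXatJaKnE2RYtKd5JQk2lIXmE9UG46iWJD5+eht9FQQhc+kFaDrdGfaCyUdCkh6NtIP5hIXWQuM1EnPl9jnn1khFRVWFufrtm0nbioWY2mU42ISkZ0pmF1nWCIh3JjUH8/0emFx25GLC9Zbp+Z0quBYApuwXZ+5OmZdXI9YodSVXlEGTQhZ3E9impeUZ+Rq8uRgaJ8cWqBXm1zOD5mdpyonnbAu0qrkdB7j7x9w6/VXpf6q9X7qlj3pgDv59HY8Nvr1ovZW3mkkmu2Roq/N5Wyb5WYW6qDfrt2lpl6YGh4c2WBOKSrU+nsXw/t3XLZ3/Hase3yvODqTVi/SxgYKw8wryjT7O/cvJG05qTKp4HFZY2oaZS7UDeXdYaddrGRb5loknJidnZZYHpdQdZQCnNDBQczxcTf4fTXeb2/kk1xQgAizTgLCSoaDpaF89LWsIOZwn+a14KimK1/O3KUUUWgiliSsl0gYW0cY3swYqJUZLqkj8eVMlxqACozdeZu9fW9kEdWYBtbnBa/38DQ2YTZAjsjEYMP3pWvz33DyY+u7amrL1ZNJDgsekhSxpl8wtO4W7yeS8RsN6xZd41XjUWGDTFELawF1MoAekMcFRIhWyYhoL9XsXKKyHXNJZVxO3knjlY/x4SD5oW091S1NDdgWXg2s83m3MLevaPLuW+idYw3JXIkPmhyNUKCY6p1oa59oG9wMRRBV4s/tLM6e4IxYoRGhJdvaz9cXYErg7tHgFFw5H+rtIfwu7zwinFSsZtdvK5+n0DA5rPBcb6jHllqOVJuXZ1ckm5LdiAgOxYja300oKtHr7hfMW4xY1AlRxsfoOdNM2UnTUotucBacn5UopVbe8nAl57O0qu7Ok6Z6dDLx3yCJSlBGS0fYFopViQccB4fU5+Lgsetdba2n629fFy8W1PFbH/K1cGtmUahXIc+WMs9Y7mdcbGumMLogHTY3LLatVvZuz818VVjnjOoUS6DJ7N8BF/80NT70Nj7s7DlipbGh5a0e3OxcDqOn6VnlsKPTivC7LHAbNmve8rXXkzORkoSKRsKlIUSZA8o0GNh1M+xZ2zljYPvrJzXF3aAKpZIRpVApm21uIzFj4W1f1HCgj3e09W+ia6EOx1n3PbV0ff1HCuiYiMTKzQMJ00Yl5gxKmZMo81+vdudO0B9f0F9upZ/TYygLC51l5A9RmMlZpEpeJNRNJuOPyWV2qCVuWh3K6jI2P3OmxxIMwATlpkf"/>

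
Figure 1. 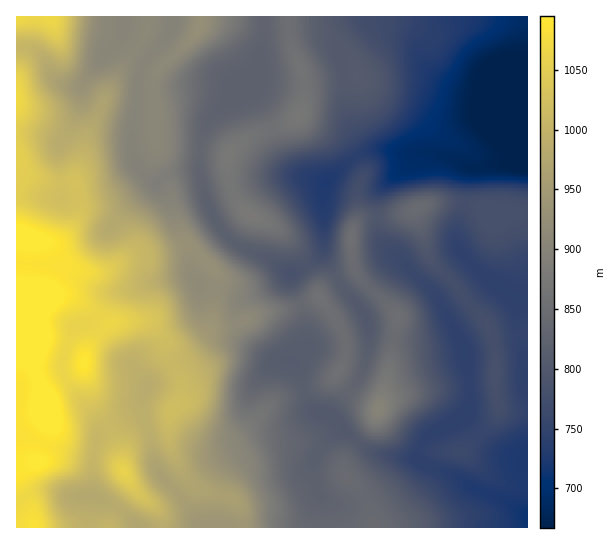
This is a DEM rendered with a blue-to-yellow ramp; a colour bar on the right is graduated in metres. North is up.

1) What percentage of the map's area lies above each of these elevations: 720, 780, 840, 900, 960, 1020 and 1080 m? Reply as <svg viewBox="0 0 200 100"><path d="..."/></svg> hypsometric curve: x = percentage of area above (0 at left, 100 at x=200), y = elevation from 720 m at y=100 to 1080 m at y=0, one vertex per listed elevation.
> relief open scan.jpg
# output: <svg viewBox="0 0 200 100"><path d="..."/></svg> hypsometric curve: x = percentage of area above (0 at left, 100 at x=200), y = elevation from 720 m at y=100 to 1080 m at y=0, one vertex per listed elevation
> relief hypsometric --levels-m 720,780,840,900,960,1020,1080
<svg viewBox="0 0 200 100"><path d="M186 100l-38-17-45-16-27-17-22-17-26-16-18-17"/></svg>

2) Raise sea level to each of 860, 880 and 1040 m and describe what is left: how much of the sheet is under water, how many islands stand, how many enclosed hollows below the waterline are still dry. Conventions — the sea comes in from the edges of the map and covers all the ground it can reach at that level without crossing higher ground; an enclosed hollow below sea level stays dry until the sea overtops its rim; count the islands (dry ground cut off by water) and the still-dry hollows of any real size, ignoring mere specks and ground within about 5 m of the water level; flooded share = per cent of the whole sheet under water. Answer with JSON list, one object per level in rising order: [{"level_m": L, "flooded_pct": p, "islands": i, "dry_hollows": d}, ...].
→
[{"level_m": 860, "flooded_pct": 55, "islands": 3, "dry_hollows": 0}, {"level_m": 880, "flooded_pct": 59, "islands": 1, "dry_hollows": 0}, {"level_m": 1040, "flooded_pct": 90, "islands": 1, "dry_hollows": 0}]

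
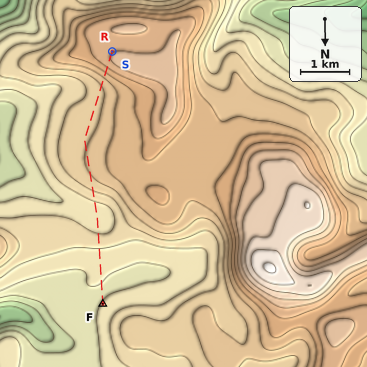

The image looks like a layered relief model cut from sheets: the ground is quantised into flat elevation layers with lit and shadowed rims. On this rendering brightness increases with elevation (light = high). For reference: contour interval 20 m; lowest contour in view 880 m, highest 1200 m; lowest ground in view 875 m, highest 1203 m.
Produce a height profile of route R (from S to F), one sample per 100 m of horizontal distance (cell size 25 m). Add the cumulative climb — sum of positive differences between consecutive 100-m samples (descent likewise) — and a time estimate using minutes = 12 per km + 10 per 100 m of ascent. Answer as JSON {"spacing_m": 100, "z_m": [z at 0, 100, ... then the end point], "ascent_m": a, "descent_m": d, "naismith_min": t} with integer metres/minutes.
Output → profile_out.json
{"spacing_m": 100, "z_m": [1119, 1121, 1117, 1106, 1089, 1071, 1055, 1043, 1036, 1033, 1032, 1031, 1031, 1031, 1032, 1033, 1034, 1036, 1037, 1038, 1039, 1040, 1041, 1042, 1042, 1042, 1040, 1036, 1031, 1024, 1015, 1005, 997, 990, 985, 984, 987, 992, 998, 1003, 1005, 1002, 996, 989, 985, 982, 981, 980, 980, 980, 979, 979, 980, 981], "ascent_m": 34, "descent_m": 172, "naismith_min": 67}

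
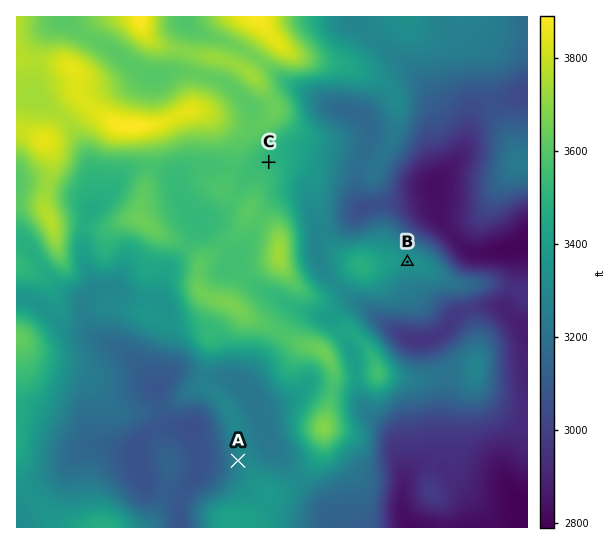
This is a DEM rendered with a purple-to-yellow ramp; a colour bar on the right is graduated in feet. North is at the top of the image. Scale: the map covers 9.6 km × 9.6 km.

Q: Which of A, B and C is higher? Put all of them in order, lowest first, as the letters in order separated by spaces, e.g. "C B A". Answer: A B C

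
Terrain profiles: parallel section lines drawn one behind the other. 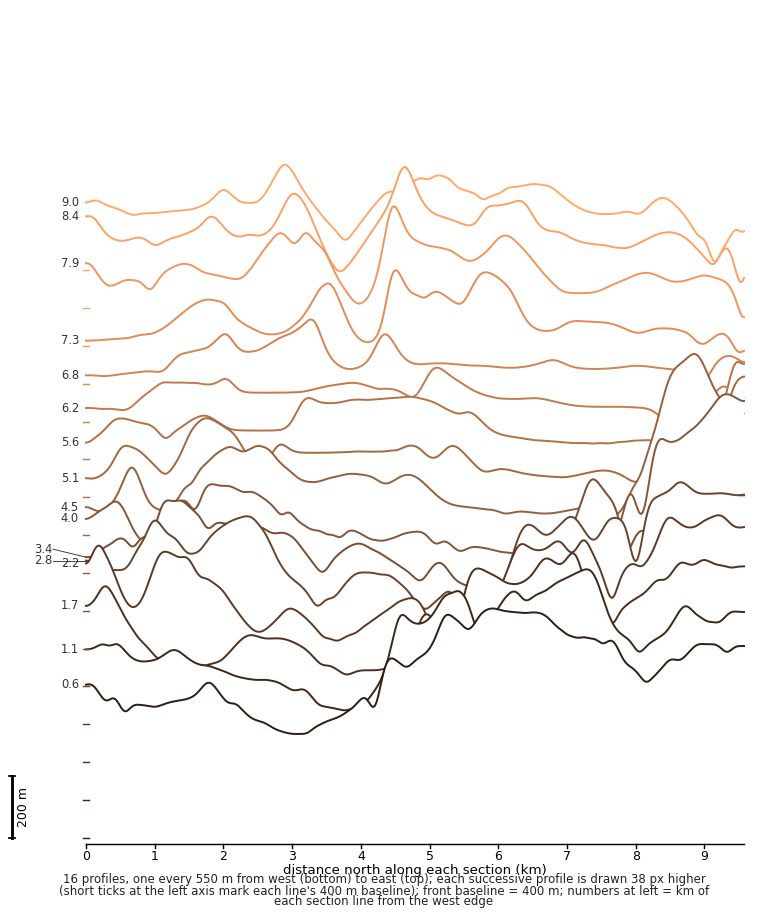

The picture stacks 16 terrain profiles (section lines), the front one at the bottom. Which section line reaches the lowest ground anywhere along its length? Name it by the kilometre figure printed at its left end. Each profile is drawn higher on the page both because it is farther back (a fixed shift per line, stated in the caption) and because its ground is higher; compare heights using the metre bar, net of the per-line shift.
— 9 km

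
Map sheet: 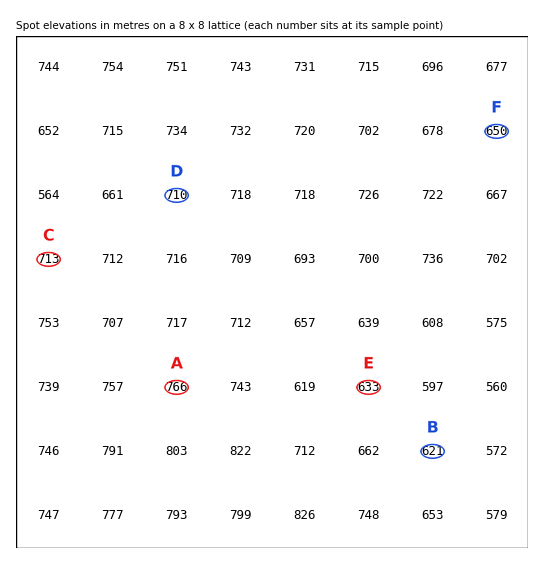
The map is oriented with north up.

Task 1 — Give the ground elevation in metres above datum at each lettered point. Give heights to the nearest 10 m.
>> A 770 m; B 620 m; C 710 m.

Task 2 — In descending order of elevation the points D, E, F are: D F E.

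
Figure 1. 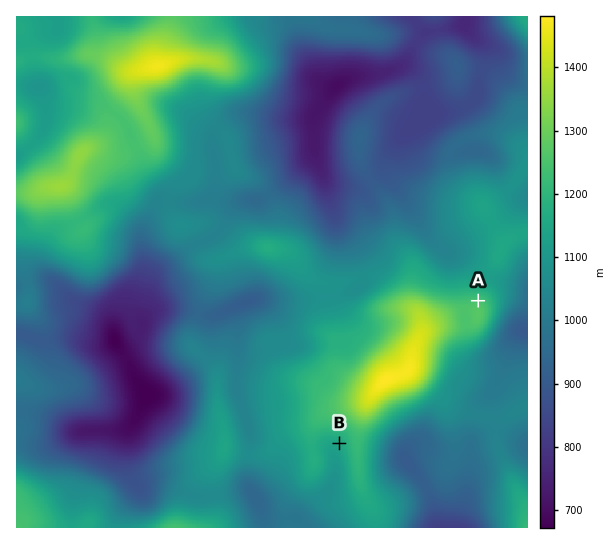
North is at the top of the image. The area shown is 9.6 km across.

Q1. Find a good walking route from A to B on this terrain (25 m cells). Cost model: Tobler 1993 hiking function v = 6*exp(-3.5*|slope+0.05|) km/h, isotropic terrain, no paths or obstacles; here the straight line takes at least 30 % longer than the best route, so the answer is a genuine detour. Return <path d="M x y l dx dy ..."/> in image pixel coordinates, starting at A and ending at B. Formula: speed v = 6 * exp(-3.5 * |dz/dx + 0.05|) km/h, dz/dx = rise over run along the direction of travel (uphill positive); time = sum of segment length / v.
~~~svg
<path d="M478 301l-3 2-13 28-15 15-18 37-10 10-29 14-32 32-5 3-11 0-3 1"/>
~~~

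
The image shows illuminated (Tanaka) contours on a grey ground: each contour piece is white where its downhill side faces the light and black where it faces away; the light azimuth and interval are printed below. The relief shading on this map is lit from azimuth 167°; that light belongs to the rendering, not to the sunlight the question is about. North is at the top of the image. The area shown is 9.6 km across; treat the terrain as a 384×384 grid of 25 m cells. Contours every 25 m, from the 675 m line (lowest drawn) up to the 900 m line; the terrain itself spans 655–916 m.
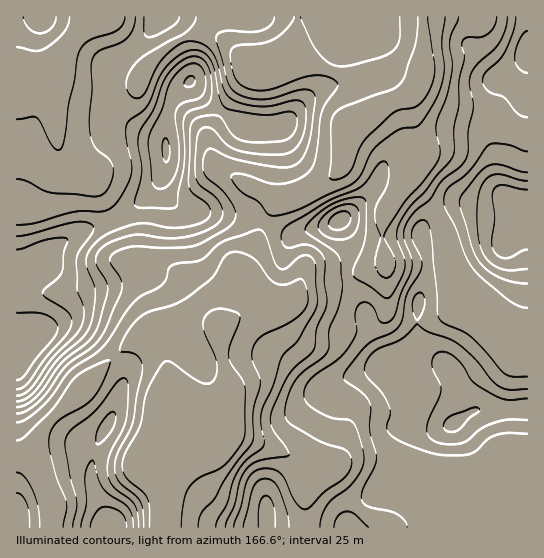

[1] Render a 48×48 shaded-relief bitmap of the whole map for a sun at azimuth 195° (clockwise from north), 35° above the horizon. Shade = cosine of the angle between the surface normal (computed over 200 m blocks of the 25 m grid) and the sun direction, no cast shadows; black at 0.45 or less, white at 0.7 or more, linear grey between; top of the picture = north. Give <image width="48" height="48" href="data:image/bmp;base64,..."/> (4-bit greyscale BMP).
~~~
<image width="48" height="48" href="data:image/bmp;base64,Qk32BAAAAAAAAHYAAAAoAAAAMAAAADAAAAABAAQAAAAAAIAEAAATCwAAEwsAABAAAAAAAAAAAAAAABEREQAiIiIAMzMzAERERABVVVUAZmZmAHd3dwCIiIgAmZmZAKqqqgC7u7sAzMzMAN3d3QDu7u4A////AGVod3ZTIleIh2ZniGVnd3d3iIiHd3d3eFVniHZCEleId2Vnh1RWZmd4iIiHd3d3eERomYYwAEeIdmZ3dkRFVFaJmIh3d3d3dzR4qpYgAVeHZmd3ZDNVVEV4mIeId3d3d0Z5qYYxFGd2ZVVlQiRmZUVnd3eIiIh3d1eJmXZUV3d3ZVRDISV4h3Znd4iZmZiIh3eJmHd3d3d3dmVCIkaJqpmIiJq7u6mIiIiJiHeJmHd3d3dURomqqqqqmaq83LmZmZmHd3eJmHd3d3d3iaqqqqqqmZmry6qqq7qXVVZ4iHd3d3eJmqqqqpmZiIiJmZq7vNyoZUVnd3d3eIeJiImqmZmYiId3Z4mqqv7JdlRWZnd3iYiIdniZmZmZmYh2ZmZlVu3Kh3ZVZ4iImZmYdmeImZqqqZmHdlQyIsu6qIdlZ4iZqYiZh2ZmeJq7qZmYh1QiIpqqu6h1VomamIiamXVERXiZmIiIh1M0VYmrzcqGVXiZh3iZmHZDRFZndneHZTNGd4ms3dynZWeId3iIh3ZVZmVURWZmQyNXd3iavMuodniId3d3ZmZniHZTI1ZTIjV3d2ZniZmZiIiId3d3ZVVneIh1M2ZTNFd3eFREVneJmaqYiIiHZVVWZ3iGVXhlVnd4iEQzRWd4mqqpmIiHd2Zmd3dlVoh2d3eImWZVVVZ4iaqpmZmIiJmImYZURmZmd3eJqoiIdlVmeJmZmZiImrupmYZDRVVWd3iru4iZhlRFZ3iImZiJq7upmYdUZlVnd4vd3HiIdlRWeIiZqZiaqqqqmYh2eIh3eK3ty2Zmd3eJmqu7upmrqqq8y5mHerqHeLzLqkRFaJq8zM3dy7u7qZrN7cqHisp3ebuZmSIjRnm83d3d3My6mYib3cp2eZhniqmIiDIiI0aKvMzMy7qYh2RGeJhlZlVXmqmIiFVEMiNXm7upiHZmdlMiESNGdUNXqpiIiHdlVDRGeaqXUzNFZnZTAAA3h0NHmIiIdnZmVVZmaKqWMhJGeJmGQAA3h1NGZmd2Q2ZmZnd3d5qXQiR4mqupdTJGd2VERFVCEGZmZ4iIiZmWRGirzMuph3ZWZ3dUNEQhEWZmeIiJmpl1Rpvd3cuod3dlV3d2ZmVDRHdneIiZqphkR63d3MuYd3hlVneIiIdlZnd3eImZmIdUWbzLuqqXZ3d1RWeZmIh3d3d3iIiYdmZUe8uYd4h2Z3d2VVZ4iId3eHd3iIiHZUZnrLhTM0RVaIh3dVVnd3d4iHd3eIh2VFaKzJUQABI1eZmId2ZWeIiIiXd3d4h2ZlaKumIAEREkaJqZiHdmeJmYmXd3d4iHd3VohjEkVVQzV4mZmId3eJmZmXd3eIiIh3Q0QxFXd3dlZ4iJmIeIiHd4moh3eId3iIUhAAJnd3d3iZmIiIeJmGVWmomYh2VVeZhBAAWIiHd4mqmZmYeJqXVFeaqqh2Q0aKqFIkiqqod4mZmZmHeJmHVVZ6u6h3ZVaKu5dnm7upiJmIiIh2eIdmZmd6qph3dlaKu6iImrupiIiIiIdmeIdmZndw=="/>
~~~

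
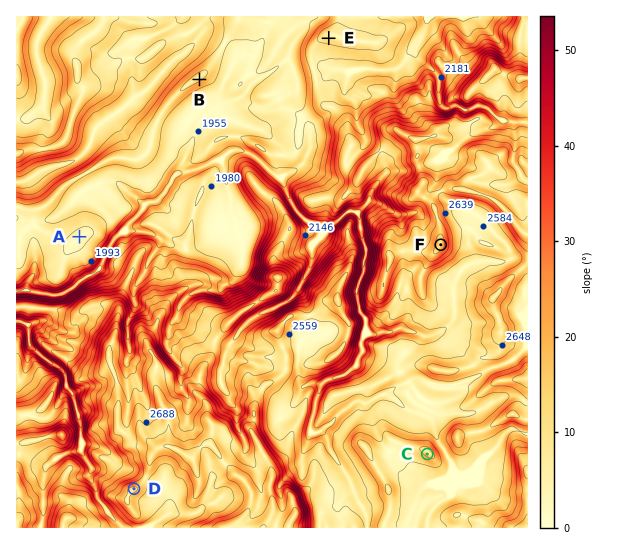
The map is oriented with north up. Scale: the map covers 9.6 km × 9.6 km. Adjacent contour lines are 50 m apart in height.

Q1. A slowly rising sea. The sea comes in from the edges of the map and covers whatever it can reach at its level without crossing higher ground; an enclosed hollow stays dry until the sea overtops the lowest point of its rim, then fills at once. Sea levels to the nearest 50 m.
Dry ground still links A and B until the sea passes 2000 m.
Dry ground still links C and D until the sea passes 2550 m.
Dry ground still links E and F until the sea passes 2100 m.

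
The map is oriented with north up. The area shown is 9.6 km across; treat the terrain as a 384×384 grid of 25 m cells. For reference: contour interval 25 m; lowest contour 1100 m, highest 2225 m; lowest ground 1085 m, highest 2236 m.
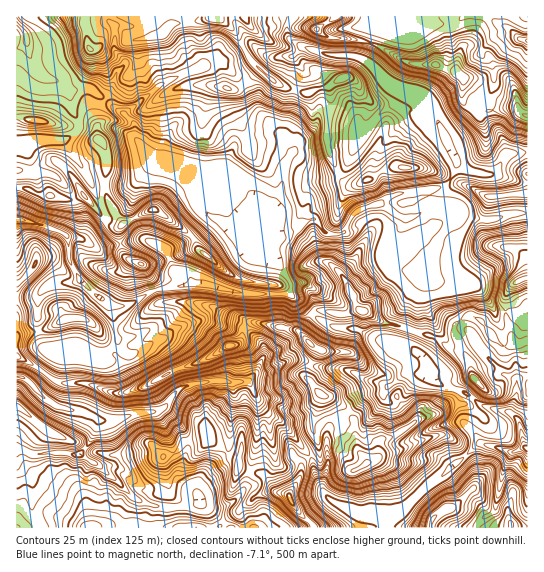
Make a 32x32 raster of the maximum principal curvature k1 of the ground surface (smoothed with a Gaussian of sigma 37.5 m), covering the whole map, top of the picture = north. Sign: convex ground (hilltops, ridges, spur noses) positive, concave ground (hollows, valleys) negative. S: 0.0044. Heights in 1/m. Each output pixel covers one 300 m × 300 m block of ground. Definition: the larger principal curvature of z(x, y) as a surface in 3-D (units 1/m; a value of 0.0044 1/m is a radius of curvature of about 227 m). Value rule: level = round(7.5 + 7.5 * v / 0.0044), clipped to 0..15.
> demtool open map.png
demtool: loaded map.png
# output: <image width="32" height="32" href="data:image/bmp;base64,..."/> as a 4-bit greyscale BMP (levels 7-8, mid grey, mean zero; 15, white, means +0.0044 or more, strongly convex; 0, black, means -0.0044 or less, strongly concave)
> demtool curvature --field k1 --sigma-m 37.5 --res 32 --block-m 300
<image width="32" height="32" href="data:image/bmp;base64,Qk12AgAAAAAAAHYAAAAoAAAAIAAAACAAAAABAAQAAAAAAAACAAATCwAAEwsAABAAAAAAAAAAAAAAABEREQAiIiIAMzMzAERERABVVVUAZmZmAHd3dwCIiIgAmZmZAKqqqgC7u7sAzMzMAN3d3QDu7u4A////AJiJqZmqu7uYi/upiJ3JicqIiJiYmZd72J93iHiJ3avJiImam5p3fozfaJp5mJn5vImbqaiZl42qfbvdq6iHvbmZmc25vKyrqp3LurqpiLmbit+4jNrKqcm62Zq8rd6Zu46oh3mZrKrKmciLufyniqvoeHiXh724uMu5u4ed67mKuKrP/9eaqaqozKmLqImf247st3j/uIiHvch6u4eI+Jn6eHeHeO/omci7v5iIisiotoeLiYd3z9ia/ct4ecuJqsvZzJqJiJrf/5eKneybi5i4vLiLyJrdybndzsmIu9qop5qHmb3cmHinybzJd4iH5+iJirm5iI/+ypj5mId4d7+dutzP+pn5eH3vunh3iJeanLyH+IfPmIiJqZ2IiIit27qZe+Zp+oiIiMmauJiIqYl4iZzP74eIiHmKyamIiImIndz7qMqIiIiJeNmJmYeO3NqcnIeJiIiIiZm9yYic6IqZu4uneHiHmomLmL3uyJiceaicmIiJmbiHjneZmYedeIeIrIeZqpiYh42HqYiHjYneyZy7mImIh4e8eJqIiMydh4iZmsh4iIiZqnnIiHyprYeIiJqru82528ydh4d8mZyIiLuamIiIn5mr64i87rrYiInbmXmHd+iKl4ef2rt6iYl327u7emutua//2HeZuJmpm7iYirzM2Kv+uIiIiJib"/>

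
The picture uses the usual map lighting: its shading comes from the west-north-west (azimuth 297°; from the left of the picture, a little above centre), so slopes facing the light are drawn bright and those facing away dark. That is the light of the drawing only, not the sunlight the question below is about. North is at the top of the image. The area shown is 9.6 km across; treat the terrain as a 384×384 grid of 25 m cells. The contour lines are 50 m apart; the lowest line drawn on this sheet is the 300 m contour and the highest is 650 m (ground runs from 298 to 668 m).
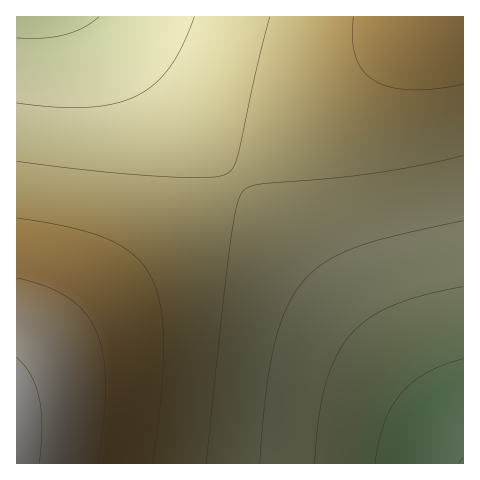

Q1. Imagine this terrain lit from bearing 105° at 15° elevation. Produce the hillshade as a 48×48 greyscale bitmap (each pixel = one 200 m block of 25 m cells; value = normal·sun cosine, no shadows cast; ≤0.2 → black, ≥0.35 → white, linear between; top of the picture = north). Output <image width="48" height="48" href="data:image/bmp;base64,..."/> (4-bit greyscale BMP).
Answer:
<image width="48" height="48" href="data:image/bmp;base64,Qk32BAAAAAAAAHYAAAAoAAAAMAAAADAAAAABAAQAAAAAAIAEAAATCwAAEwsAABAAAAAAAAAAAAAAABEREQAiIiIAMzMzAERERABVVVUAZmZmAHd3dwCIiIgAmZmZAKqqqgC7u7sAzMzMAN3d3QDu7u4A////AJmaqqqqqqqqqqqqqqqqqqqqqpmZmZmIiJmZqqqqqqqqqqqqqqqqqqqqqpmZmZmIiJmZmqqqqqqqqqqqqqqqqqqqqZmZmZiIiJmZmaqqqqqqqqqqqqqqqqqqqZmZmZiIiJmZmaqqqqqqqqqqqqqqqqqqqZmZmYiIiJmZmZqqqqqqqqqqqqqqqqqqmZmZmIiIiIiZmZmqqqqqqqqqqqqqqqqqmZmZmIiIiIiJmZmaqqqqqqqqqqqqqqqpmZmZiIiIiIiImZmZqqqqqqqqqqqqqqqpmZmZiIiIiIiIiZmZmqqqqqqqqqqqqqqZmZmYiIiIh3iIiJmZmaqqqqqqqqqqqqqZmZmYiIiId3eIiImZmZqqqqqqqqqqqqmZmZmIiIiId3d4iIiZmZmqqqqqqqqqqqmZmZmIiIiId3d3iIiJmZmaqqqqqqqqqpmZmZiIiIiHd3d3eIiImZmZqqqqqqqqqZmZmZiIiIiHd2d3d4iIiZmZmaqqqqqqmZmZmYiIiIiHd2Z3d3iIiJmZmZmqqqqpmZmZmIiIiIh3d2Znd3eIiImZmZmZmZmZmZmZmIiIiIh3d2Zmd3d3iIiJmZmZmZmZmZmZiIiIiIh3d2ZmZ3d3eIiImZmZmZmZmZmYiIiIiIh3d2ZmZnd3d4iIiJmZmZmZmZiIiIiIiIh3d2ZmZmZ3d3iIiIiZmZmZmIiIiIiIiIh3d2ZmZmZnd3d4iIiIiIiIiIiIiIiIiIh3d2ZmZmZmd3d3eIiIiIiIiIiIiIiIiIh3d1VmZmZmZnd3d3iIiIiIiIiIiIiIiIiHd1VmZmZmZmd3d3d3eIiIiIiIiIiIiIiHd1VWZmZmZmZmd3d3d3d3d3d3d4iIiIiIiFVVVmZmZmZmZmd3d3d3d3d3d3d3d3iIiFVVVVZmZmZmZmZmZ3d3d3d3d3d3d3eIiFVVVVVVZmZmZmZmZmZmd3d3d3d3d3d4iFVVVVVVVVVVVWZmZmZmZmd3d3d3d3d4iFVVVVVVVVVVVVVVVWZmZmZnd3d3d3d4iFVVVVVVVVVVVVVVVVVWZmZmd3d3d3d3iFVVVVVVVVVVVVVVVVVVVmZmZnd3d3d3eFVVVVVVVVVVVERERVVVVVZmZmd3d3d3d1VVVVVVVVVERERERERVVVVmZmZ3d3d3d1VVVVVVVUREREREREREVVVVZmZnd3d3d1VVVVVVVERERERERERERFVVVmZmd3d3d1VVVVVVREREREREREREREVVVWZmZ3d3d1VVVVVURERERDMzMzRERERVVVZmZnd3d1VVVVVUREREQzMzMzM0RERFVVVmZmd3d1VVVVVEREREMzMzMzMzRERERVVWZmZ3d1VVVVVERERDMzMzMzMzM0RERFVVZmZnd1VVVVREREQzMzMzMzMzMzREREVVVmZmd1VVVUREREMzMzMzMzMzMzNERERVVWZmZlVVVUREREMzMzMzMzMzMzM0RERFVVZmZlVVVERERDMzMzMzMzMzMzMzREREVVVmZlVVVEREQzMzMzMzMzMzMzMzNERERVVWZg=="/>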